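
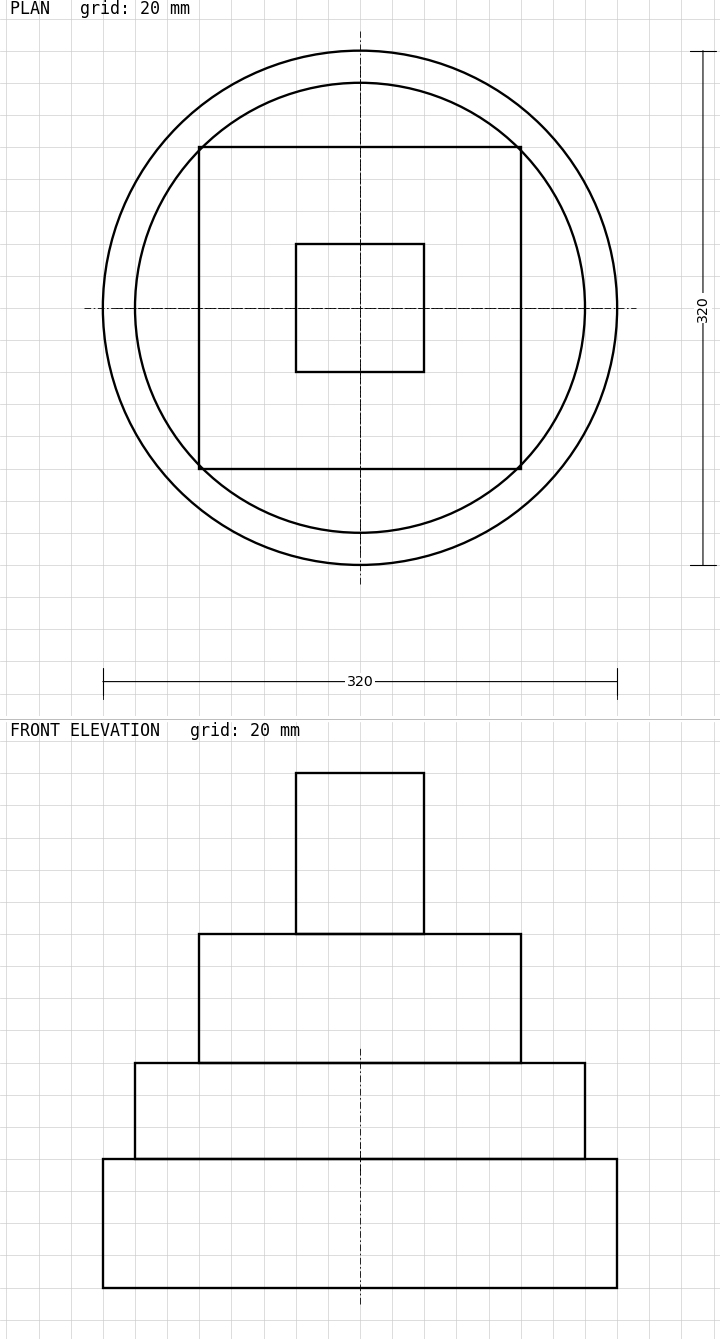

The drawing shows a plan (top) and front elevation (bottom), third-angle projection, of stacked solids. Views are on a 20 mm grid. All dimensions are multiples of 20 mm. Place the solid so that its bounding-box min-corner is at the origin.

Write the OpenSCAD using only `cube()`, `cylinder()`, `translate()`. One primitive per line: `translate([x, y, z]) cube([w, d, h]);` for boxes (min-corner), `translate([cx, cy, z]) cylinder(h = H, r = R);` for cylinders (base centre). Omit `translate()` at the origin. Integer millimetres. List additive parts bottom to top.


translate([160, 160, 0]) cylinder(h = 80, r = 160);
translate([160, 160, 80]) cylinder(h = 60, r = 140);
translate([60, 60, 140]) cube([200, 200, 80]);
translate([120, 120, 220]) cube([80, 80, 100]);


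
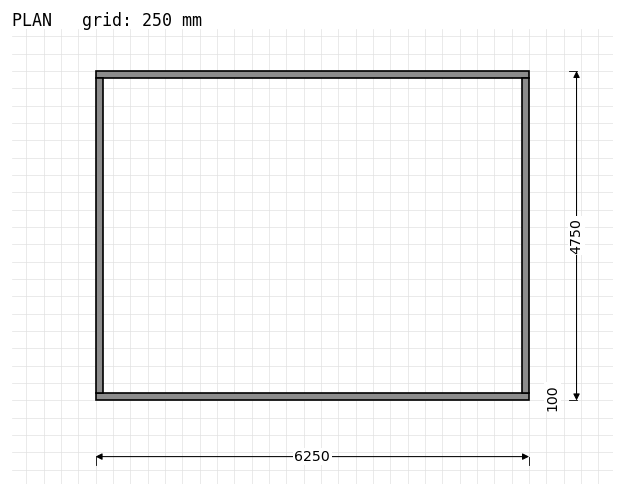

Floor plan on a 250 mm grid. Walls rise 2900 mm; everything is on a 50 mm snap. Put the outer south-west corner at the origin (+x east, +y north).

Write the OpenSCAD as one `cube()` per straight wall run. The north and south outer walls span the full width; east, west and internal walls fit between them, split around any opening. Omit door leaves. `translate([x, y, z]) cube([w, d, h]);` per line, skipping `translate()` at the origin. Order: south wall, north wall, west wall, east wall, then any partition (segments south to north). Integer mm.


cube([6250, 100, 2900]);
translate([0, 4650, 0]) cube([6250, 100, 2900]);
translate([0, 100, 0]) cube([100, 4550, 2900]);
translate([6150, 100, 0]) cube([100, 4550, 2900]);


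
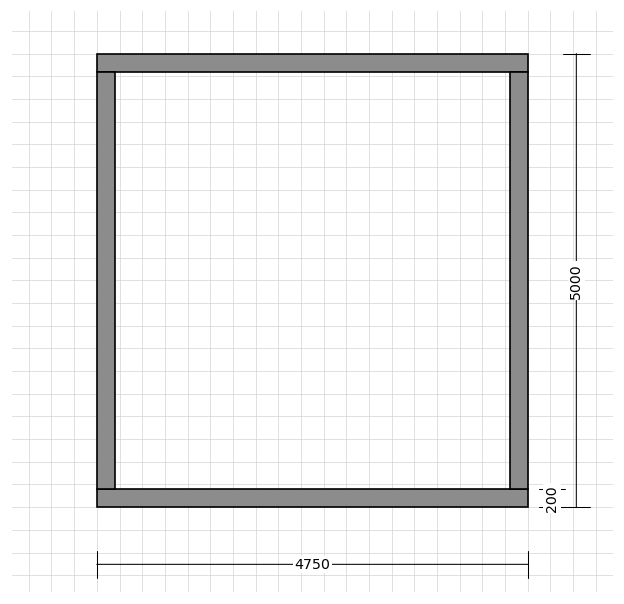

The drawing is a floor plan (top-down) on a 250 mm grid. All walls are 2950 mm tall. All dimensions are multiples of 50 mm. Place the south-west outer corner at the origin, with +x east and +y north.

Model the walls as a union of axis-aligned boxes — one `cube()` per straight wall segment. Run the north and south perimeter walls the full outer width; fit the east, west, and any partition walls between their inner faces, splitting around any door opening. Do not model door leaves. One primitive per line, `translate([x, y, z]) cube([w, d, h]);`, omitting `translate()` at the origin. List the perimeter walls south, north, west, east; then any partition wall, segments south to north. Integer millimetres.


cube([4750, 200, 2950]);
translate([0, 4800, 0]) cube([4750, 200, 2950]);
translate([0, 200, 0]) cube([200, 4600, 2950]);
translate([4550, 200, 0]) cube([200, 4600, 2950]);


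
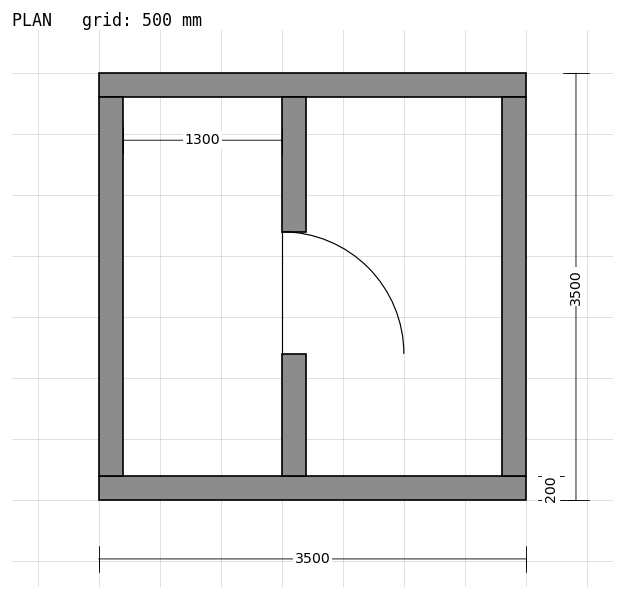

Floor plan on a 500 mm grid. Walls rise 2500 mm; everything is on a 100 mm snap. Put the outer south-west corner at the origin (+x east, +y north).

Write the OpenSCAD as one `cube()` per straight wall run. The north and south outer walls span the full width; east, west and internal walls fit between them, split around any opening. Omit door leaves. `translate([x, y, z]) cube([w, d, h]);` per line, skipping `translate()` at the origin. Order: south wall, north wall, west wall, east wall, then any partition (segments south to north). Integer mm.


cube([3500, 200, 2500]);
translate([0, 3300, 0]) cube([3500, 200, 2500]);
translate([0, 200, 0]) cube([200, 3100, 2500]);
translate([3300, 200, 0]) cube([200, 3100, 2500]);
translate([1500, 200, 0]) cube([200, 1000, 2500]);
translate([1500, 2200, 0]) cube([200, 1100, 2500]);


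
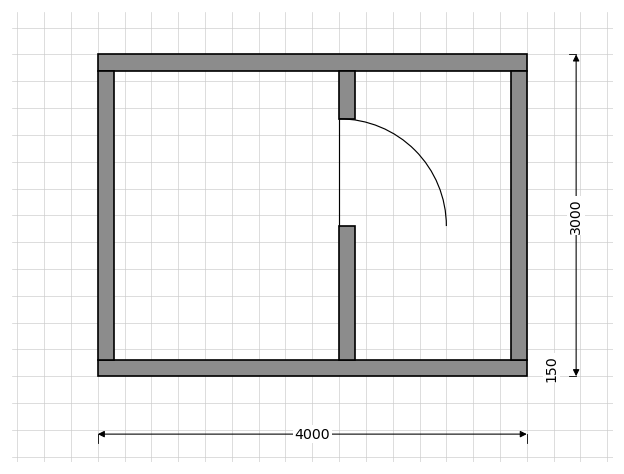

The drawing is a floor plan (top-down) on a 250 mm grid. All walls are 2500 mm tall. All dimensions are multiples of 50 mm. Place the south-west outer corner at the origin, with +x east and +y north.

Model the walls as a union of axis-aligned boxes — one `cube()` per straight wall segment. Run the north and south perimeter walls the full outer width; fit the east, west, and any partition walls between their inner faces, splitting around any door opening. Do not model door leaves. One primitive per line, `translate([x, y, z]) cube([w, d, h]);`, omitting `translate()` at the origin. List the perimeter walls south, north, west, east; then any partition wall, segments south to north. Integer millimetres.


cube([4000, 150, 2500]);
translate([0, 2850, 0]) cube([4000, 150, 2500]);
translate([0, 150, 0]) cube([150, 2700, 2500]);
translate([3850, 150, 0]) cube([150, 2700, 2500]);
translate([2250, 150, 0]) cube([150, 1250, 2500]);
translate([2250, 2400, 0]) cube([150, 450, 2500]);


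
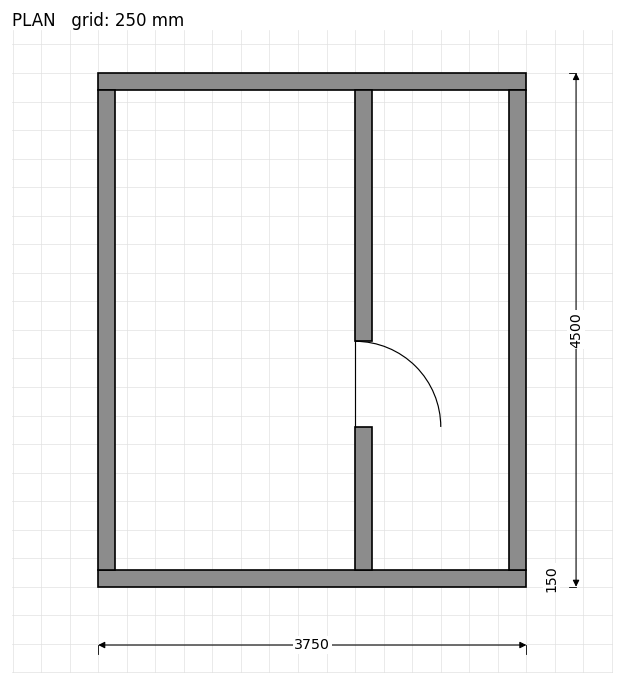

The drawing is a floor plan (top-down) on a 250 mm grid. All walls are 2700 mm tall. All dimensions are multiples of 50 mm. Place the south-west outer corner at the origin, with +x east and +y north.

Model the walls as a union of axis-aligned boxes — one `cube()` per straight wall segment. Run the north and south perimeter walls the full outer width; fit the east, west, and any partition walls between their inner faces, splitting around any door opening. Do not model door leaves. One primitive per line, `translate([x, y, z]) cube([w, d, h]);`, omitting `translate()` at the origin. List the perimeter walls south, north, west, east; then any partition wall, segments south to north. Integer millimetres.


cube([3750, 150, 2700]);
translate([0, 4350, 0]) cube([3750, 150, 2700]);
translate([0, 150, 0]) cube([150, 4200, 2700]);
translate([3600, 150, 0]) cube([150, 4200, 2700]);
translate([2250, 150, 0]) cube([150, 1250, 2700]);
translate([2250, 2150, 0]) cube([150, 2200, 2700]);


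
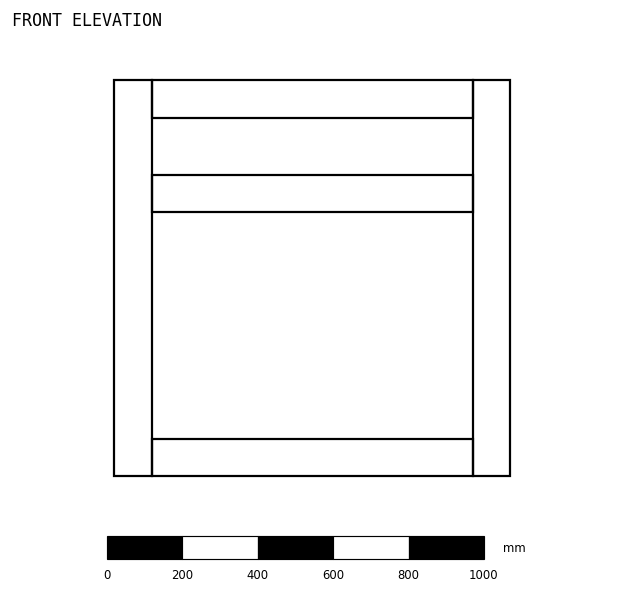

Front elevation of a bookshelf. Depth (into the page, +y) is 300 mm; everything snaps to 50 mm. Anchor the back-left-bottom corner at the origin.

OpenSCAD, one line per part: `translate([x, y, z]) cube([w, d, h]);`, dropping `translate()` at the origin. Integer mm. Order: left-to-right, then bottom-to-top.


cube([100, 300, 1050]);
translate([100, 0, 0]) cube([850, 300, 100]);
translate([100, 0, 700]) cube([850, 300, 100]);
translate([100, 0, 950]) cube([850, 300, 100]);
translate([950, 0, 0]) cube([100, 300, 1050]);


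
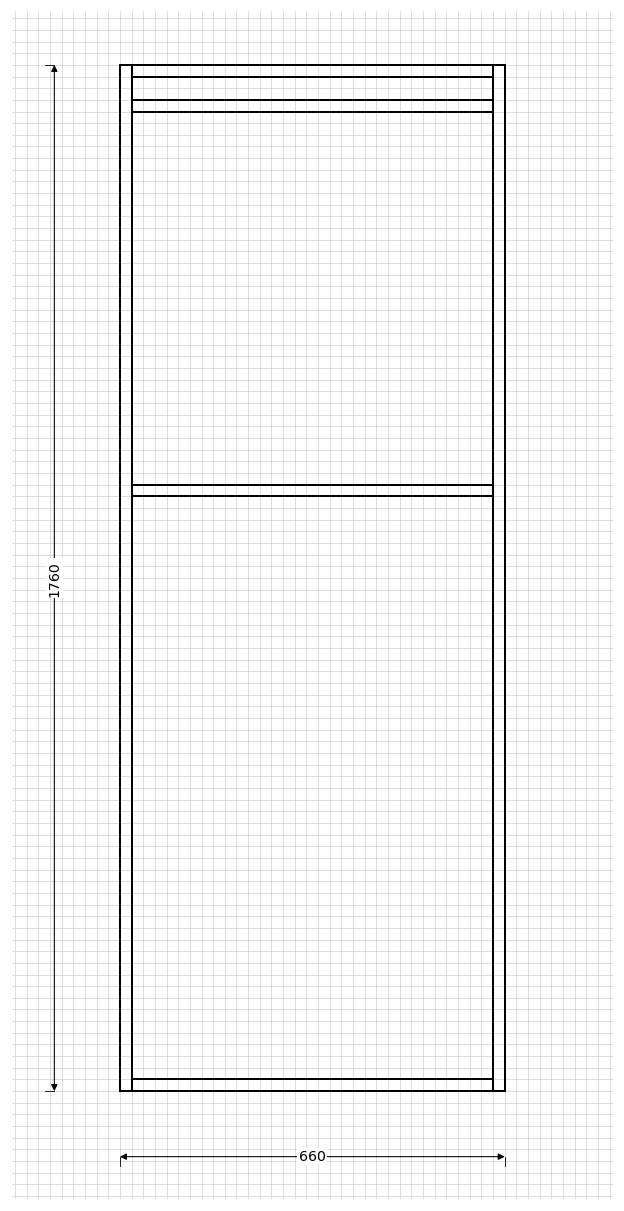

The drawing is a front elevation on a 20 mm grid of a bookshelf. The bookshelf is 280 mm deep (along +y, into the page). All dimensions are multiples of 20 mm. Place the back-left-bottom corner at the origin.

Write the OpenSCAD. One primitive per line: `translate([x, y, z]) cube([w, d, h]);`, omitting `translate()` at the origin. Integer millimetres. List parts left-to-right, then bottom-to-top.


cube([20, 280, 1760]);
translate([20, 0, 0]) cube([620, 280, 20]);
translate([20, 0, 1020]) cube([620, 280, 20]);
translate([20, 0, 1680]) cube([620, 280, 20]);
translate([20, 0, 1740]) cube([620, 280, 20]);
translate([640, 0, 0]) cube([20, 280, 1760]);


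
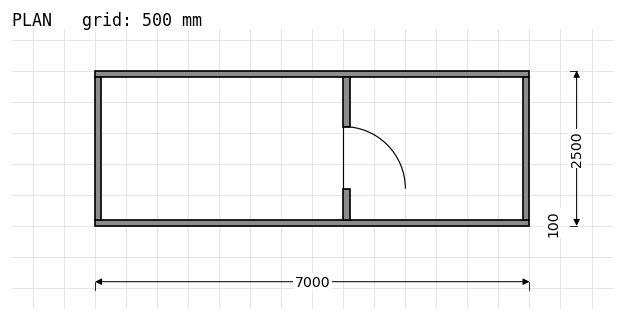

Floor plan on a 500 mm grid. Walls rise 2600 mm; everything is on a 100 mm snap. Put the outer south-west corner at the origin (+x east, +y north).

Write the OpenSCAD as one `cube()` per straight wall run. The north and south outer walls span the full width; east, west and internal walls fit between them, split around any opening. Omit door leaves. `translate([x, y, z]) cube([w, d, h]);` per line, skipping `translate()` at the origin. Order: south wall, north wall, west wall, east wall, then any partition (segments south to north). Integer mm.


cube([7000, 100, 2600]);
translate([0, 2400, 0]) cube([7000, 100, 2600]);
translate([0, 100, 0]) cube([100, 2300, 2600]);
translate([6900, 100, 0]) cube([100, 2300, 2600]);
translate([4000, 100, 0]) cube([100, 500, 2600]);
translate([4000, 1600, 0]) cube([100, 800, 2600]);


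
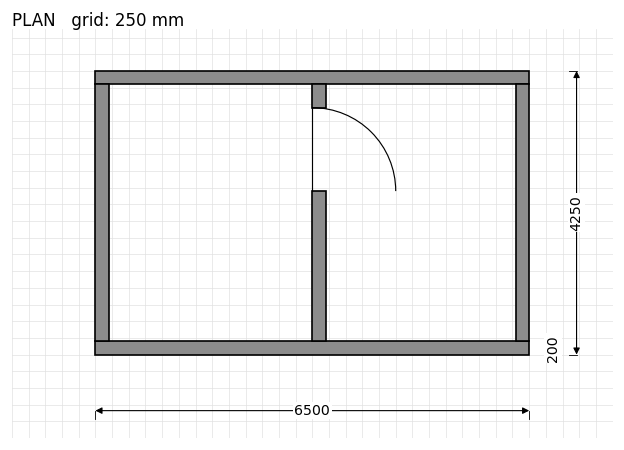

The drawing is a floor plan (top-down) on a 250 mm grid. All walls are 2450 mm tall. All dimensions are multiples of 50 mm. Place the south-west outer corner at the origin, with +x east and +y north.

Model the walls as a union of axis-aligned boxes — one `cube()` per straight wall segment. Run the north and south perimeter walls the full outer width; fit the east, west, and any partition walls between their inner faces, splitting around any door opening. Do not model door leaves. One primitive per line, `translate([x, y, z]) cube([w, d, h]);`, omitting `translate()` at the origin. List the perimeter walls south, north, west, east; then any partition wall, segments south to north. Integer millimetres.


cube([6500, 200, 2450]);
translate([0, 4050, 0]) cube([6500, 200, 2450]);
translate([0, 200, 0]) cube([200, 3850, 2450]);
translate([6300, 200, 0]) cube([200, 3850, 2450]);
translate([3250, 200, 0]) cube([200, 2250, 2450]);
translate([3250, 3700, 0]) cube([200, 350, 2450]);


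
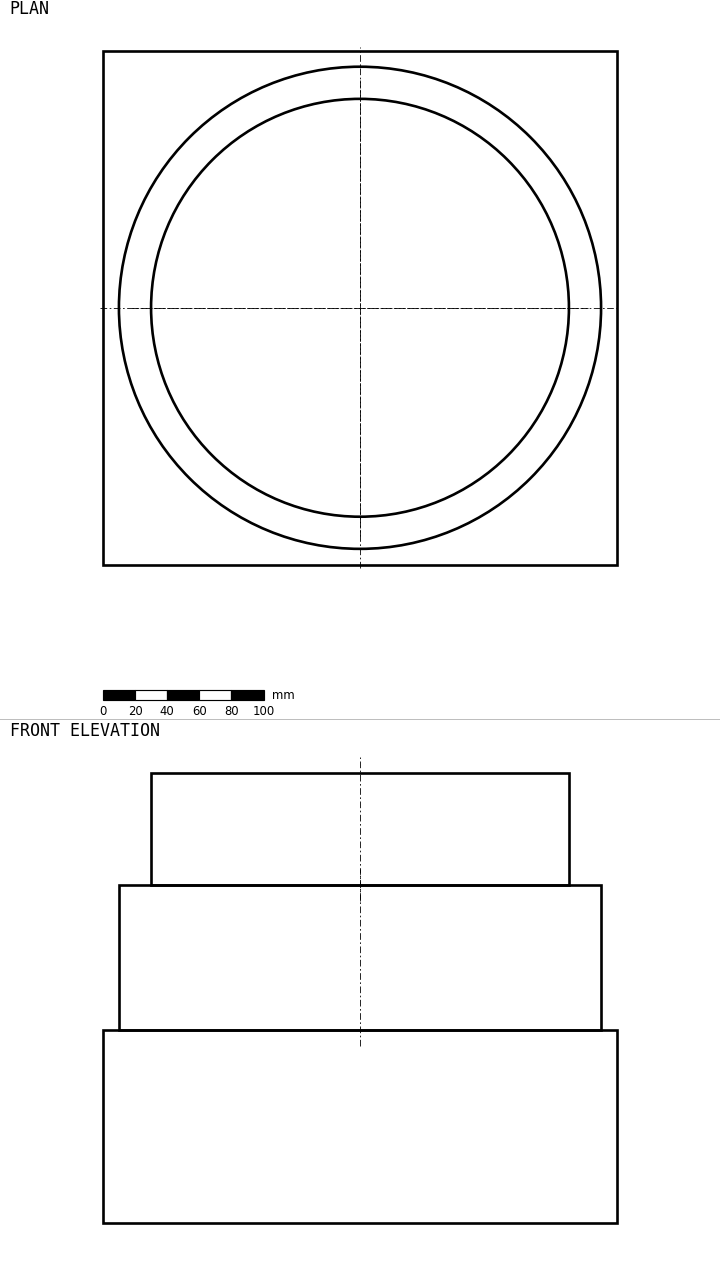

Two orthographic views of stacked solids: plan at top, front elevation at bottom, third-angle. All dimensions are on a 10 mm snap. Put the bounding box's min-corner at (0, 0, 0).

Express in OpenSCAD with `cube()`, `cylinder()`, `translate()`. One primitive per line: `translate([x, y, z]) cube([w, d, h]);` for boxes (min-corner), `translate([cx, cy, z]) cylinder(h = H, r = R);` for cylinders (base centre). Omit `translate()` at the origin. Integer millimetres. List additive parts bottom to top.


cube([320, 320, 120]);
translate([160, 160, 120]) cylinder(h = 90, r = 150);
translate([160, 160, 210]) cylinder(h = 70, r = 130);


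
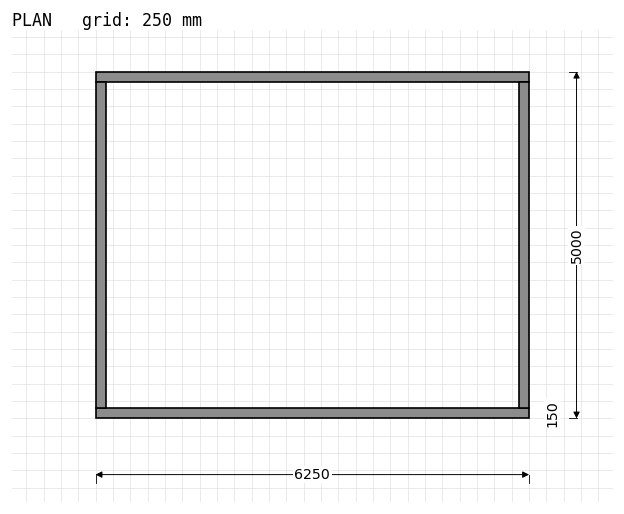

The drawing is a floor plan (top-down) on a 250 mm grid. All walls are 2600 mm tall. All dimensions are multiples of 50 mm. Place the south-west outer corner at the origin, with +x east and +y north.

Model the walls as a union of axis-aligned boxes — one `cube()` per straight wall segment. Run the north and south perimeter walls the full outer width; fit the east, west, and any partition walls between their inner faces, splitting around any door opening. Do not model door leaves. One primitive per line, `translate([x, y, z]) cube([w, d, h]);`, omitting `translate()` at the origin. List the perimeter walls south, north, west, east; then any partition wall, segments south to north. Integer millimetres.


cube([6250, 150, 2600]);
translate([0, 4850, 0]) cube([6250, 150, 2600]);
translate([0, 150, 0]) cube([150, 4700, 2600]);
translate([6100, 150, 0]) cube([150, 4700, 2600]);


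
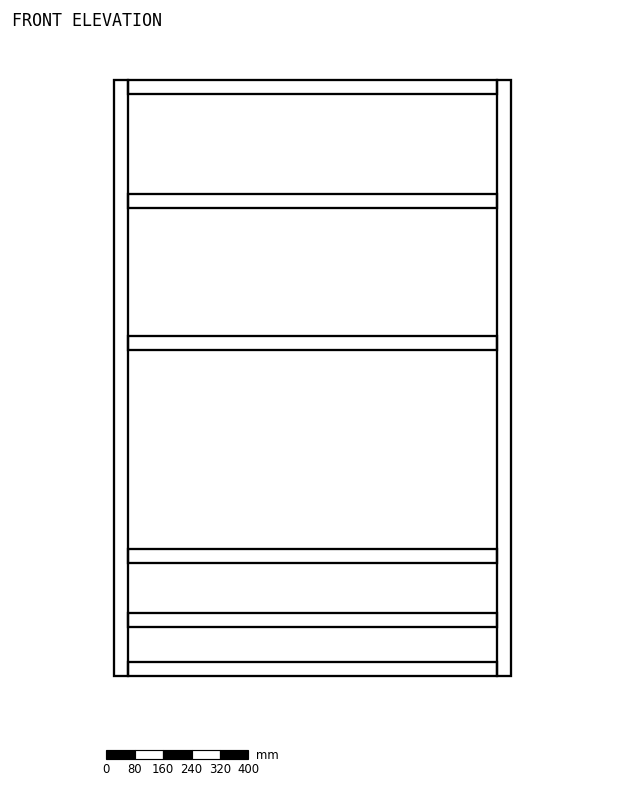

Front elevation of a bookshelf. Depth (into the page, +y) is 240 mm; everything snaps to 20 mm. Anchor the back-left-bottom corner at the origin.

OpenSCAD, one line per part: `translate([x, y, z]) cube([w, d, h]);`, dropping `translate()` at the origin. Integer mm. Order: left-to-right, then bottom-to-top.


cube([40, 240, 1680]);
translate([40, 0, 0]) cube([1040, 240, 40]);
translate([40, 0, 140]) cube([1040, 240, 40]);
translate([40, 0, 320]) cube([1040, 240, 40]);
translate([40, 0, 920]) cube([1040, 240, 40]);
translate([40, 0, 1320]) cube([1040, 240, 40]);
translate([40, 0, 1640]) cube([1040, 240, 40]);
translate([1080, 0, 0]) cube([40, 240, 1680]);


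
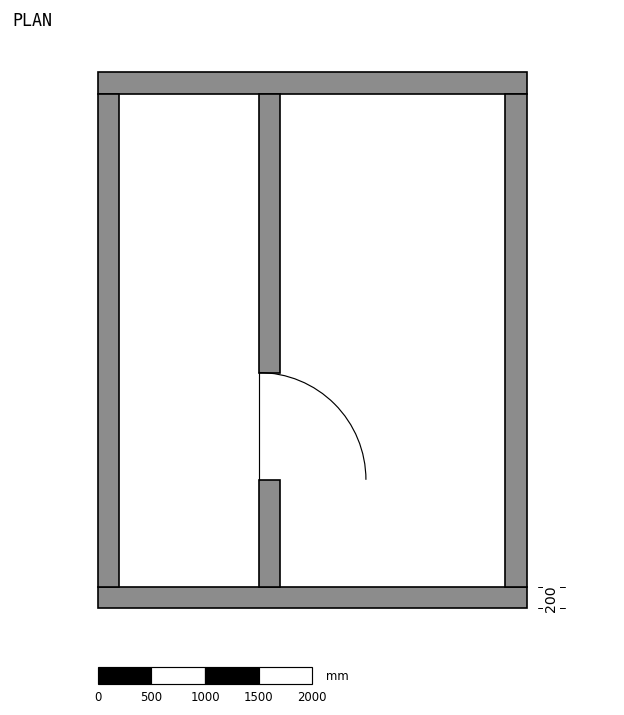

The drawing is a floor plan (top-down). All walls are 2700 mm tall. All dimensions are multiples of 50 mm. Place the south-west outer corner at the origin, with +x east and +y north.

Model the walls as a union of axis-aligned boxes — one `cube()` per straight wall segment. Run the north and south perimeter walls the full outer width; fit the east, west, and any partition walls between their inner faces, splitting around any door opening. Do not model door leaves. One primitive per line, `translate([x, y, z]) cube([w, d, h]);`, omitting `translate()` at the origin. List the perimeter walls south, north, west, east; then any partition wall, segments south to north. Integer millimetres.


cube([4000, 200, 2700]);
translate([0, 4800, 0]) cube([4000, 200, 2700]);
translate([0, 200, 0]) cube([200, 4600, 2700]);
translate([3800, 200, 0]) cube([200, 4600, 2700]);
translate([1500, 200, 0]) cube([200, 1000, 2700]);
translate([1500, 2200, 0]) cube([200, 2600, 2700]);


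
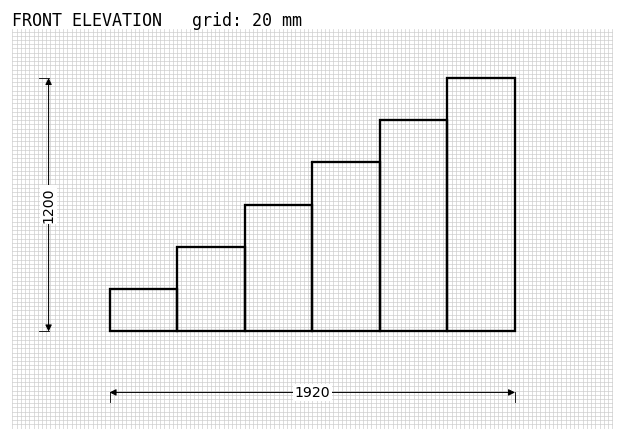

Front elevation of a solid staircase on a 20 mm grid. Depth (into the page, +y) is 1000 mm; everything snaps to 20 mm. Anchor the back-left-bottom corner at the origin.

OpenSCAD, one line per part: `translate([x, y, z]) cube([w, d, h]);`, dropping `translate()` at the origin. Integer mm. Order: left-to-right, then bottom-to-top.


cube([320, 1000, 200]);
translate([320, 0, 0]) cube([320, 1000, 400]);
translate([640, 0, 0]) cube([320, 1000, 600]);
translate([960, 0, 0]) cube([320, 1000, 800]);
translate([1280, 0, 0]) cube([320, 1000, 1000]);
translate([1600, 0, 0]) cube([320, 1000, 1200]);


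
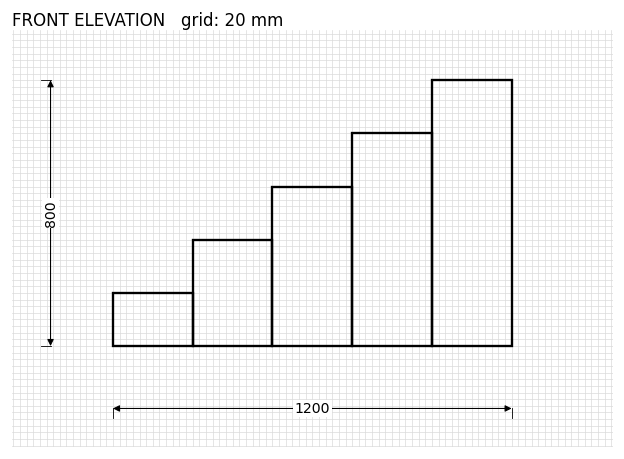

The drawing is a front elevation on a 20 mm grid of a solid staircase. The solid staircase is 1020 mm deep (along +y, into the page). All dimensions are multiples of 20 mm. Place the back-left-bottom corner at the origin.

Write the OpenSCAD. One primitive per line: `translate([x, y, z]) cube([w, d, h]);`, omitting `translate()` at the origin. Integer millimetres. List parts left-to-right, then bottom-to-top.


cube([240, 1020, 160]);
translate([240, 0, 0]) cube([240, 1020, 320]);
translate([480, 0, 0]) cube([240, 1020, 480]);
translate([720, 0, 0]) cube([240, 1020, 640]);
translate([960, 0, 0]) cube([240, 1020, 800]);


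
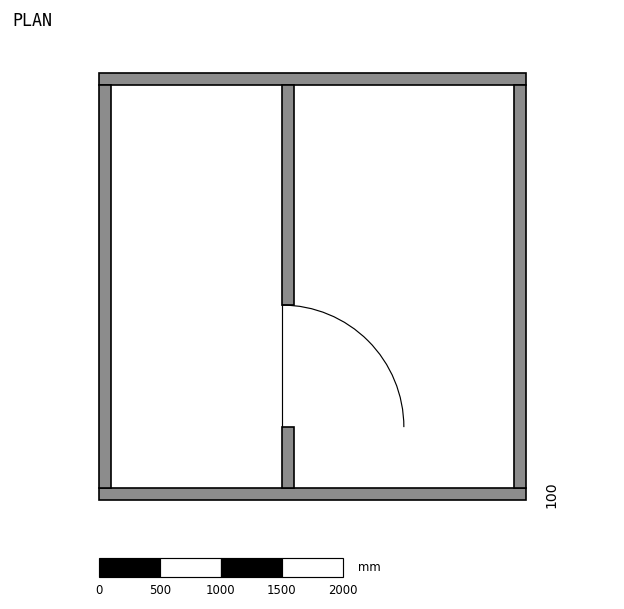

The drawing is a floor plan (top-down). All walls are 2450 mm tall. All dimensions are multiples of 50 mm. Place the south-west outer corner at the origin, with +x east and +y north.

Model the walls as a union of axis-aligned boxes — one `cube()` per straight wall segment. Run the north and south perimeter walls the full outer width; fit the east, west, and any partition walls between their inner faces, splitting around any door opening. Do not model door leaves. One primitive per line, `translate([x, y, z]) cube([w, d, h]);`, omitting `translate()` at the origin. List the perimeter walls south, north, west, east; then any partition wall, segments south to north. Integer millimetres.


cube([3500, 100, 2450]);
translate([0, 3400, 0]) cube([3500, 100, 2450]);
translate([0, 100, 0]) cube([100, 3300, 2450]);
translate([3400, 100, 0]) cube([100, 3300, 2450]);
translate([1500, 100, 0]) cube([100, 500, 2450]);
translate([1500, 1600, 0]) cube([100, 1800, 2450]);


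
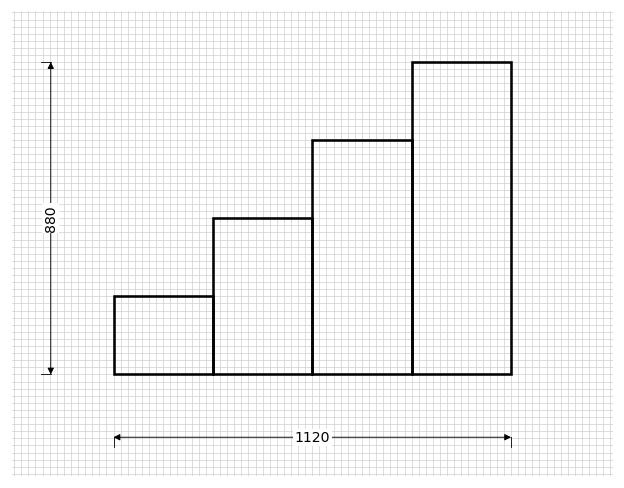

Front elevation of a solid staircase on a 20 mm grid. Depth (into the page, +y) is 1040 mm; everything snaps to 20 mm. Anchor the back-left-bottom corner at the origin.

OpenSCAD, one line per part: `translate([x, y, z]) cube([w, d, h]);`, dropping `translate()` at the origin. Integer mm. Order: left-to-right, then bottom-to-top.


cube([280, 1040, 220]);
translate([280, 0, 0]) cube([280, 1040, 440]);
translate([560, 0, 0]) cube([280, 1040, 660]);
translate([840, 0, 0]) cube([280, 1040, 880]);


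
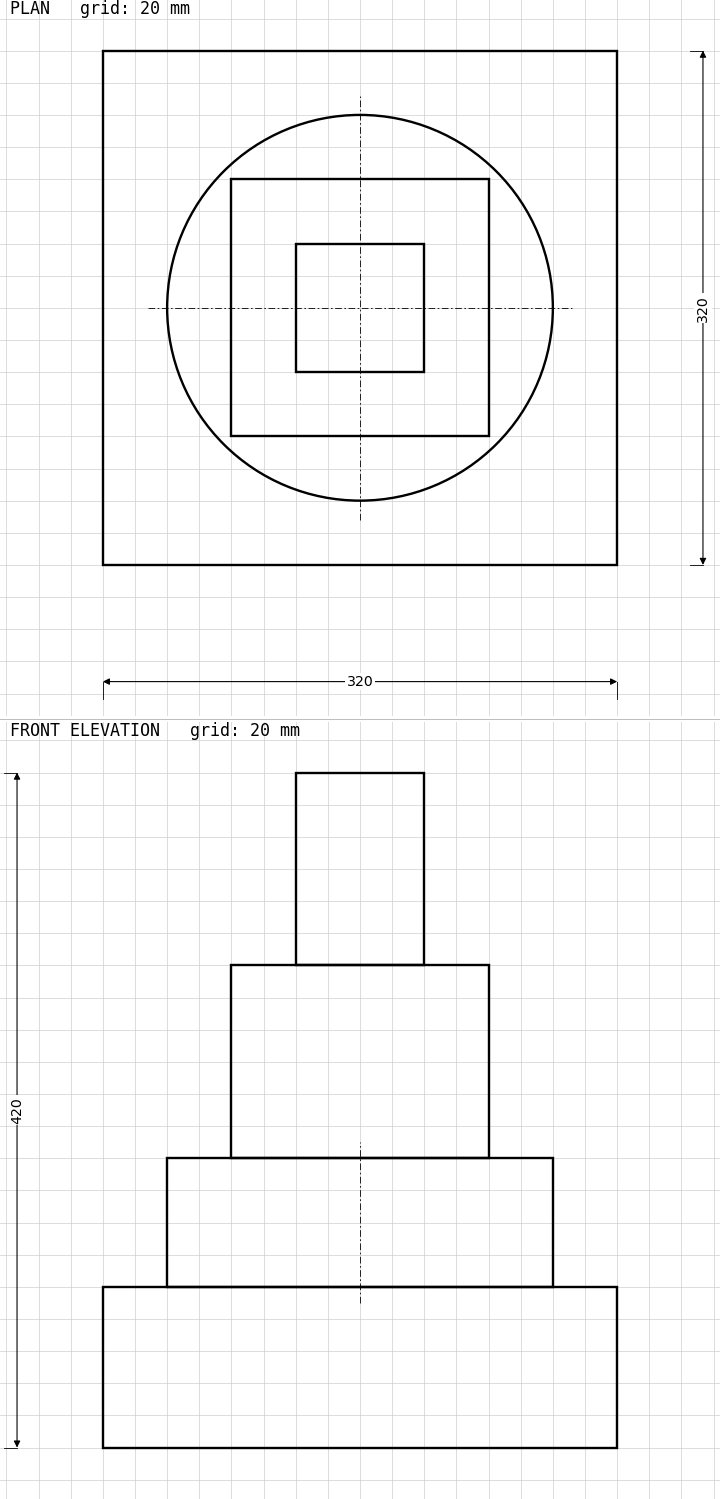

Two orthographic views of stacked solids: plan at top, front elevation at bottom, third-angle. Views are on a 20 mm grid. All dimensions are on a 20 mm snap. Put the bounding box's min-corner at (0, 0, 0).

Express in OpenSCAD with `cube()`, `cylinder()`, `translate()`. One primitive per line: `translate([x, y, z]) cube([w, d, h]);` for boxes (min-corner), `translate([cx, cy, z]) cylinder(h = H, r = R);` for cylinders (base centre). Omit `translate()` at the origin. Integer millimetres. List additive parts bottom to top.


cube([320, 320, 100]);
translate([160, 160, 100]) cylinder(h = 80, r = 120);
translate([80, 80, 180]) cube([160, 160, 120]);
translate([120, 120, 300]) cube([80, 80, 120]);


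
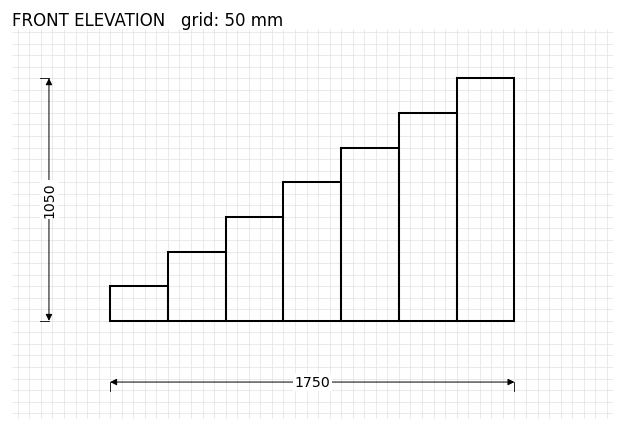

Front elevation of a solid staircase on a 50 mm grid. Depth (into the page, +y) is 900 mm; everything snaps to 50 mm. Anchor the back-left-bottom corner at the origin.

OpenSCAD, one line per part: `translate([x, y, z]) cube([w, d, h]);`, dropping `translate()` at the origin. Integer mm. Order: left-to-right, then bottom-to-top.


cube([250, 900, 150]);
translate([250, 0, 0]) cube([250, 900, 300]);
translate([500, 0, 0]) cube([250, 900, 450]);
translate([750, 0, 0]) cube([250, 900, 600]);
translate([1000, 0, 0]) cube([250, 900, 750]);
translate([1250, 0, 0]) cube([250, 900, 900]);
translate([1500, 0, 0]) cube([250, 900, 1050]);


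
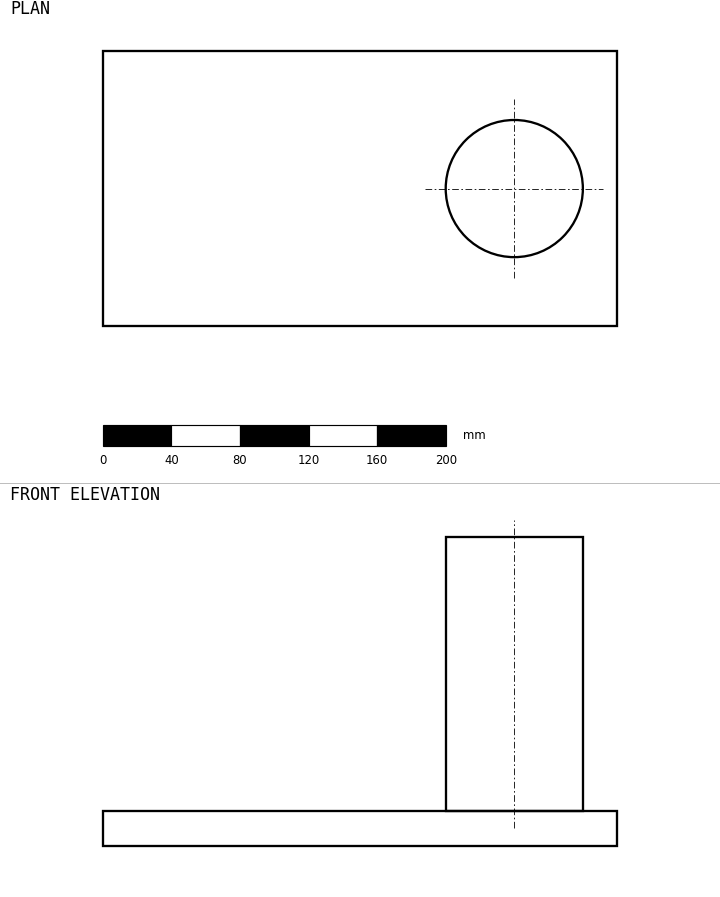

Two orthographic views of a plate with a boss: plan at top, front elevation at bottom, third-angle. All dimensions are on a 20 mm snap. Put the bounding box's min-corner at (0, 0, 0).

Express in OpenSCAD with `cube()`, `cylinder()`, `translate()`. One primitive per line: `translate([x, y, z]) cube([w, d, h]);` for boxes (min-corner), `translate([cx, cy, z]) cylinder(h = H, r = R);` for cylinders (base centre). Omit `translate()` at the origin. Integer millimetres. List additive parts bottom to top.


cube([300, 160, 20]);
translate([240, 80, 20]) cylinder(h = 160, r = 40);


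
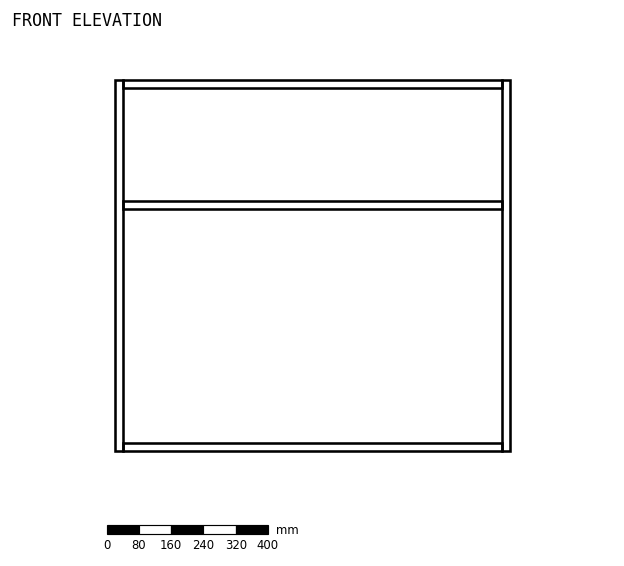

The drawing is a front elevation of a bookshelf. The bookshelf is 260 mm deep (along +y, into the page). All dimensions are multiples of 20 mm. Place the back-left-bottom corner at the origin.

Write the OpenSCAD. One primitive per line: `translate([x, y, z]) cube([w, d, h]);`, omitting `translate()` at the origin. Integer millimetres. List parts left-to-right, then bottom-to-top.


cube([20, 260, 920]);
translate([20, 0, 0]) cube([940, 260, 20]);
translate([20, 0, 600]) cube([940, 260, 20]);
translate([20, 0, 900]) cube([940, 260, 20]);
translate([960, 0, 0]) cube([20, 260, 920]);


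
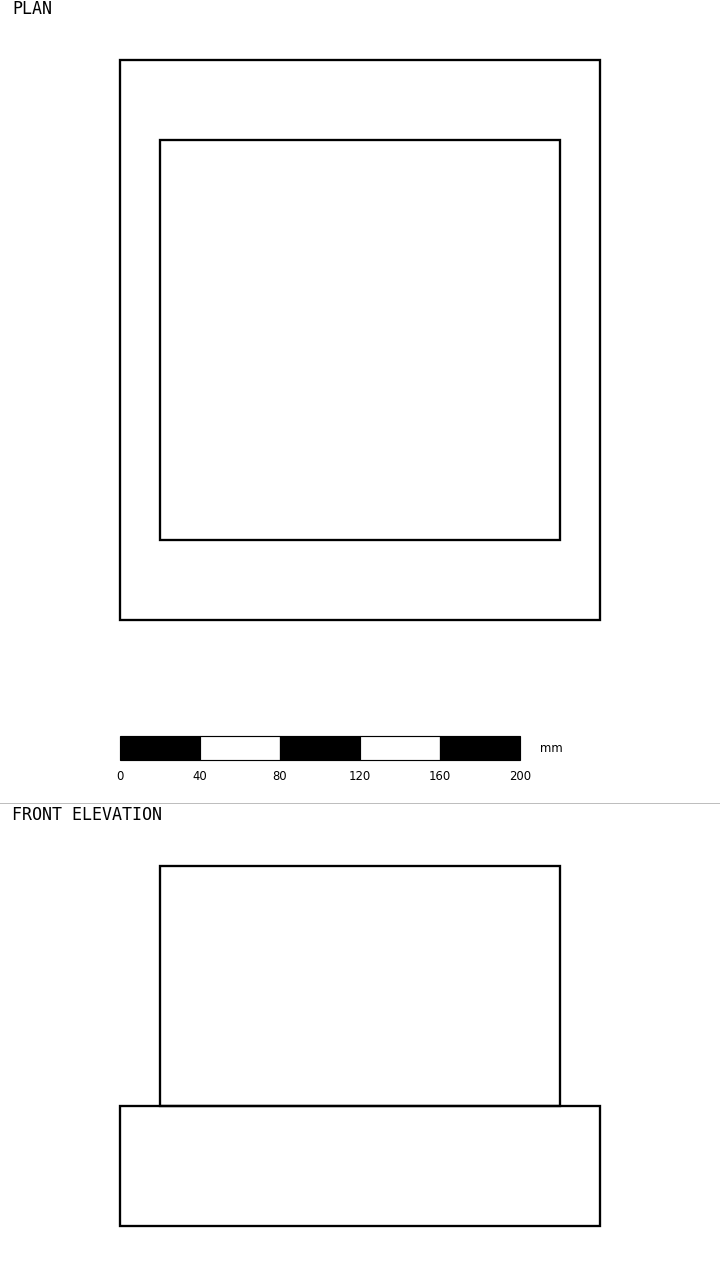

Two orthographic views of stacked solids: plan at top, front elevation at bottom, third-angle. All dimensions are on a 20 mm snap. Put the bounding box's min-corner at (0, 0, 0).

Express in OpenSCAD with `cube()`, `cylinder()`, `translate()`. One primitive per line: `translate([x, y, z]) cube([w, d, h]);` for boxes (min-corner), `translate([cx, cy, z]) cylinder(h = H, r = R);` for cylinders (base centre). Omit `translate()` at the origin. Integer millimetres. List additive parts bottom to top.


cube([240, 280, 60]);
translate([20, 40, 60]) cube([200, 200, 120]);


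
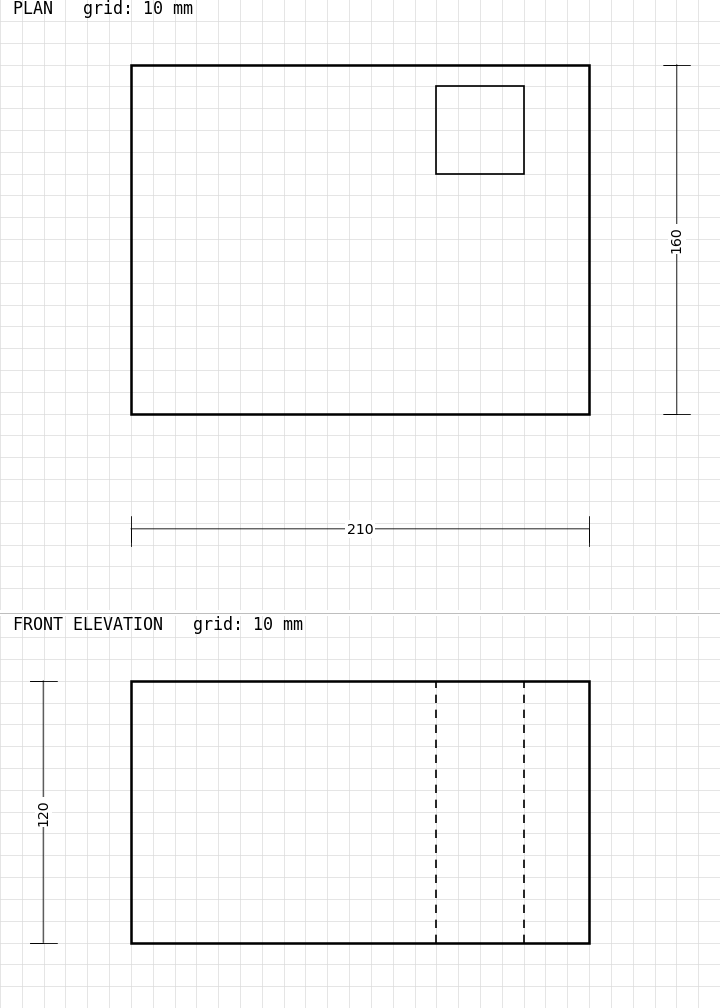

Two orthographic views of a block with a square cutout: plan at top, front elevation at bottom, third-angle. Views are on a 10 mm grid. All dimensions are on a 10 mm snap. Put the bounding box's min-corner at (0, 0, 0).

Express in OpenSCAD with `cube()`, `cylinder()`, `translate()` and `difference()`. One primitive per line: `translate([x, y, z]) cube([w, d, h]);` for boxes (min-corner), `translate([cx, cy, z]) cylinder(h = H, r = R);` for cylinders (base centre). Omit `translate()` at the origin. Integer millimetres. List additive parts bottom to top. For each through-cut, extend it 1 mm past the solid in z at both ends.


difference() {
  cube([210, 160, 120]);
  translate([140, 110, -1]) cube([40, 40, 122]);
}


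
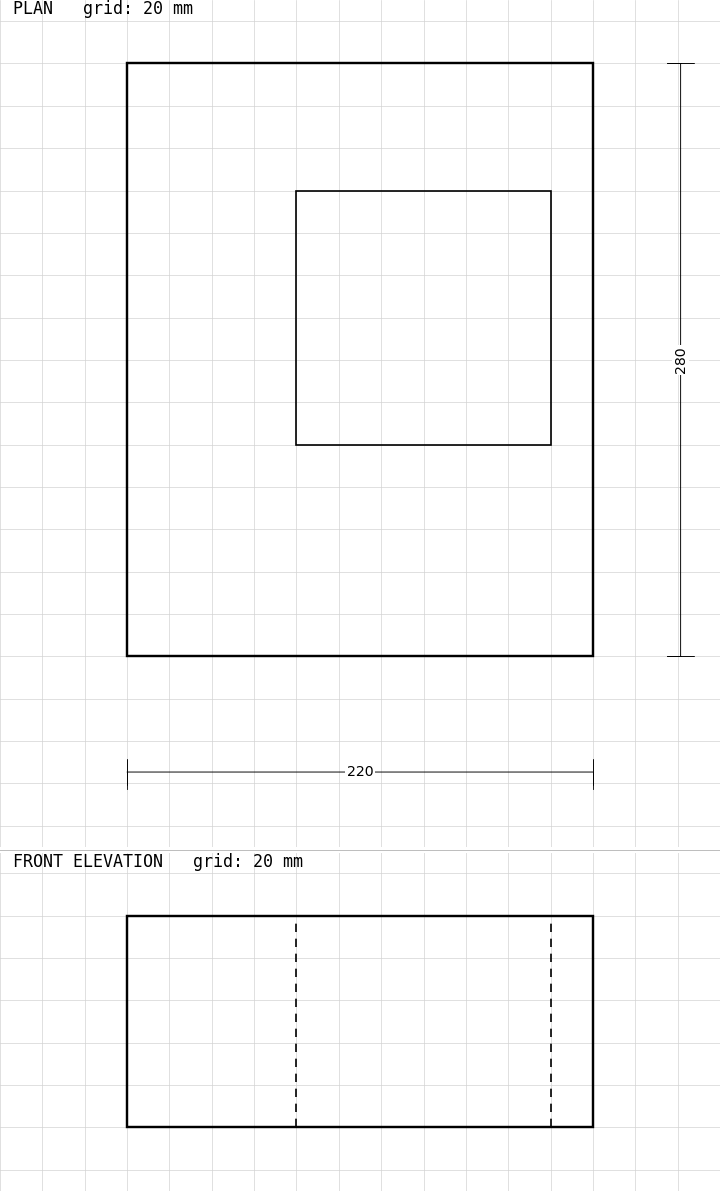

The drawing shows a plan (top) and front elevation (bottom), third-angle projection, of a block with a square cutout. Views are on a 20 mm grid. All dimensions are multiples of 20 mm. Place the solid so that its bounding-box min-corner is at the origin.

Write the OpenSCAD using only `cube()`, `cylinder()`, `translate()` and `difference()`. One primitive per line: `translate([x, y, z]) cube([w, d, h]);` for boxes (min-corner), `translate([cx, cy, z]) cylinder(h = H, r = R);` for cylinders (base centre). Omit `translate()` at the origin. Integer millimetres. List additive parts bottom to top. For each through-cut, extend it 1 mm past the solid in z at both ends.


difference() {
  cube([220, 280, 100]);
  translate([80, 100, -1]) cube([120, 120, 102]);
}


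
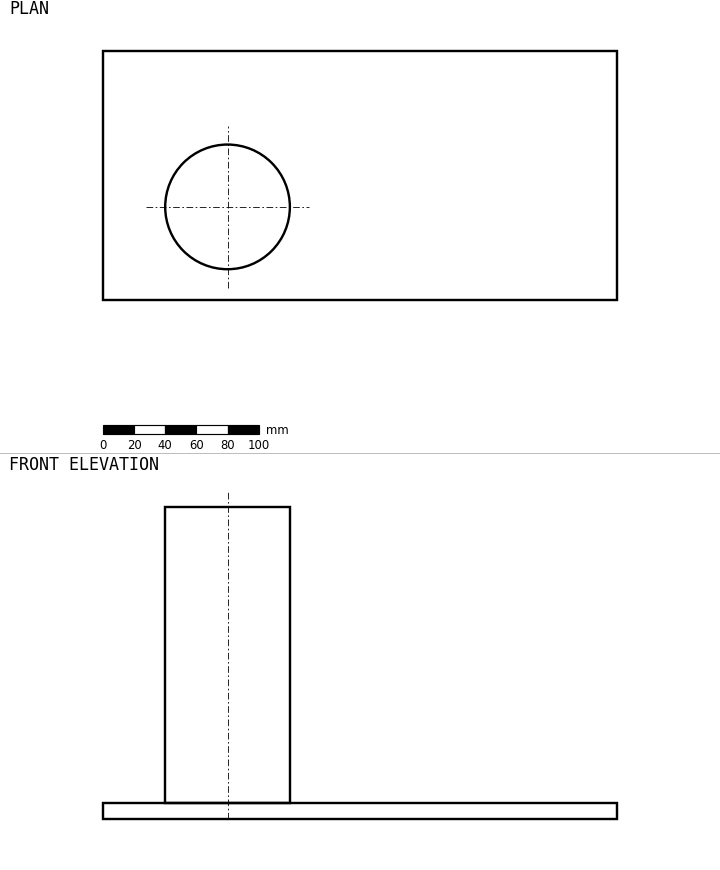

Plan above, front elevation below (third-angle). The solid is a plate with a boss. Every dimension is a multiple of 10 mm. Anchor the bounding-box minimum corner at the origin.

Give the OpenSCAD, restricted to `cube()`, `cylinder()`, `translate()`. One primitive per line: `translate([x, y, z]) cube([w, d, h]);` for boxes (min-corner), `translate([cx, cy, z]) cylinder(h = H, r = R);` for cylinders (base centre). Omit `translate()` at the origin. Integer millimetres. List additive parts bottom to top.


cube([330, 160, 10]);
translate([80, 60, 10]) cylinder(h = 190, r = 40);


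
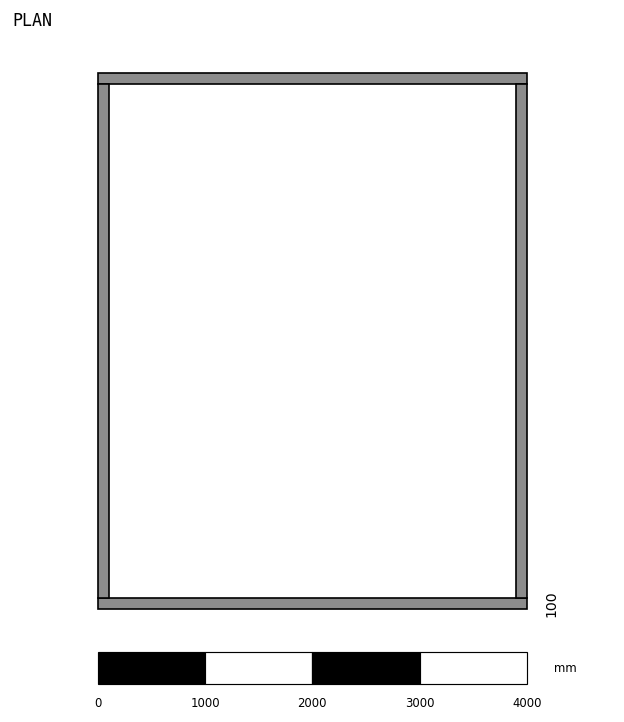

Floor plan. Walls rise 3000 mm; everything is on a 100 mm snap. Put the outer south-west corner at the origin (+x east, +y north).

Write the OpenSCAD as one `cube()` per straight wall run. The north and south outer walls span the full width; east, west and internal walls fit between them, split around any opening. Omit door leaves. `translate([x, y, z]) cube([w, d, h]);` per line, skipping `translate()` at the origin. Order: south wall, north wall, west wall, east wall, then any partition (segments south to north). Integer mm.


cube([4000, 100, 3000]);
translate([0, 4900, 0]) cube([4000, 100, 3000]);
translate([0, 100, 0]) cube([100, 4800, 3000]);
translate([3900, 100, 0]) cube([100, 4800, 3000]);


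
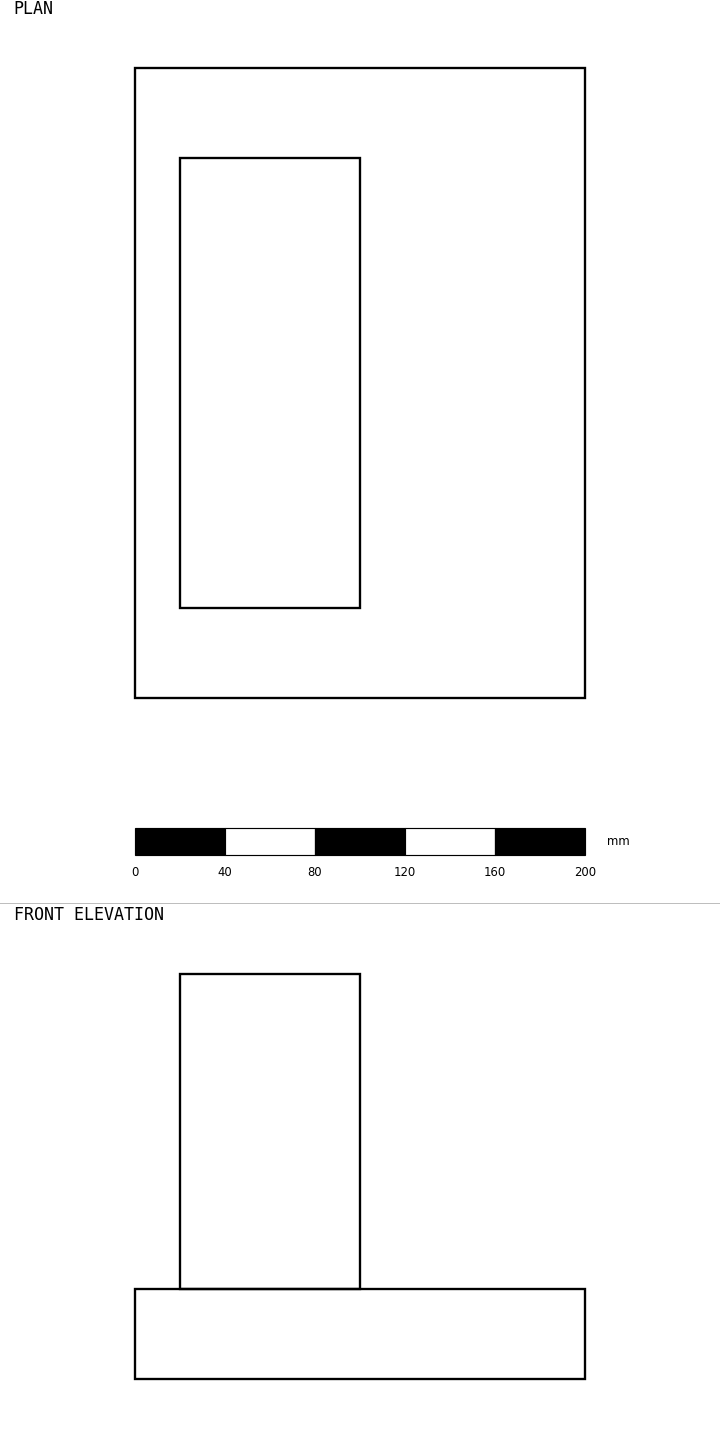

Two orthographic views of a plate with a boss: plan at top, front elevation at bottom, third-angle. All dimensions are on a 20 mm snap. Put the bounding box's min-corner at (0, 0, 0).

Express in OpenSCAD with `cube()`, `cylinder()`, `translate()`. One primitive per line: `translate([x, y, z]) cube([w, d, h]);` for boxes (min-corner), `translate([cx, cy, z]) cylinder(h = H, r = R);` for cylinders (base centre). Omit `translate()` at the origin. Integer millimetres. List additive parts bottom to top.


cube([200, 280, 40]);
translate([20, 40, 40]) cube([80, 200, 140]);


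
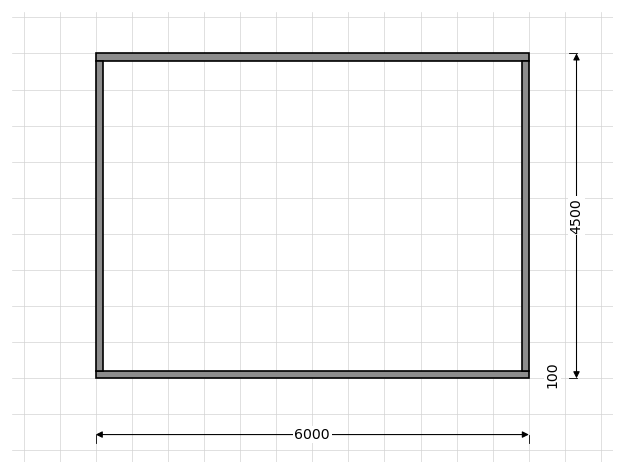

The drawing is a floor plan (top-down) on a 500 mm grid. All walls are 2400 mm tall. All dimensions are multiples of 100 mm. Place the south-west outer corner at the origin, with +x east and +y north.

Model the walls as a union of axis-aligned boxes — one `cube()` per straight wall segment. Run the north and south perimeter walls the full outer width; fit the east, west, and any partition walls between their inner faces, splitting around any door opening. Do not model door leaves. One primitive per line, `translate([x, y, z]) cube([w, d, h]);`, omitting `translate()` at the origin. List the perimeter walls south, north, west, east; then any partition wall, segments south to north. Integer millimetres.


cube([6000, 100, 2400]);
translate([0, 4400, 0]) cube([6000, 100, 2400]);
translate([0, 100, 0]) cube([100, 4300, 2400]);
translate([5900, 100, 0]) cube([100, 4300, 2400]);


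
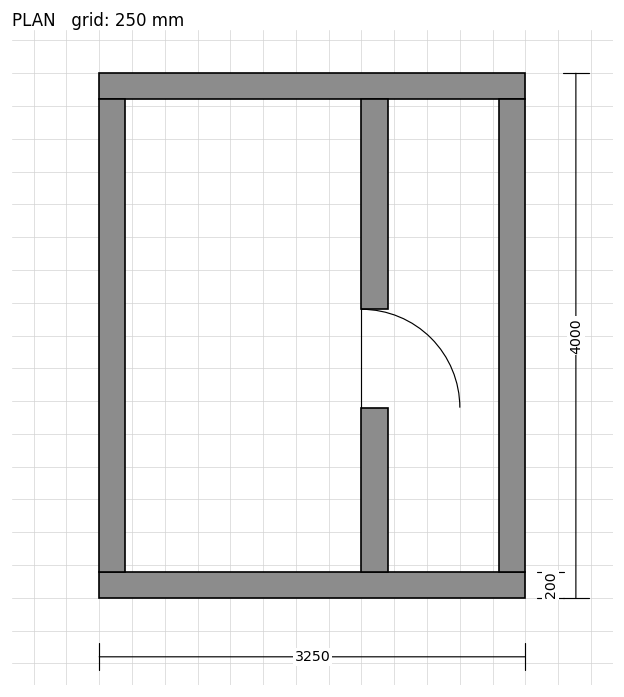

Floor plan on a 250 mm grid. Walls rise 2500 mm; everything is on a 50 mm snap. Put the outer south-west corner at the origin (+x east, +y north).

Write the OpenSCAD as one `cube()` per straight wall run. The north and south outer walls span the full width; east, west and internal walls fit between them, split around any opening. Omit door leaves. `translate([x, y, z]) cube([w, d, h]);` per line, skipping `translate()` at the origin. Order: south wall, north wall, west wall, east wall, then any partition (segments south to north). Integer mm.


cube([3250, 200, 2500]);
translate([0, 3800, 0]) cube([3250, 200, 2500]);
translate([0, 200, 0]) cube([200, 3600, 2500]);
translate([3050, 200, 0]) cube([200, 3600, 2500]);
translate([2000, 200, 0]) cube([200, 1250, 2500]);
translate([2000, 2200, 0]) cube([200, 1600, 2500]);


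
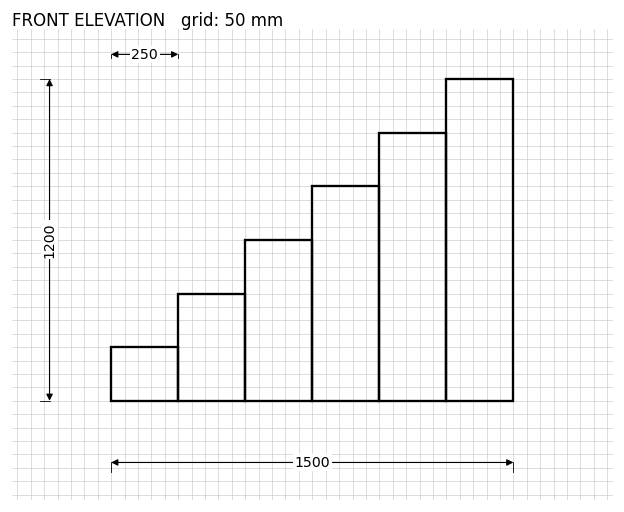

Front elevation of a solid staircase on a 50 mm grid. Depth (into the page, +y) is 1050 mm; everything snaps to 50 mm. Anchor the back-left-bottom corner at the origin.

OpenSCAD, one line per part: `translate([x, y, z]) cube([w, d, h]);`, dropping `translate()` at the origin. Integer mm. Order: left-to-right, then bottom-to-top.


cube([250, 1050, 200]);
translate([250, 0, 0]) cube([250, 1050, 400]);
translate([500, 0, 0]) cube([250, 1050, 600]);
translate([750, 0, 0]) cube([250, 1050, 800]);
translate([1000, 0, 0]) cube([250, 1050, 1000]);
translate([1250, 0, 0]) cube([250, 1050, 1200]);


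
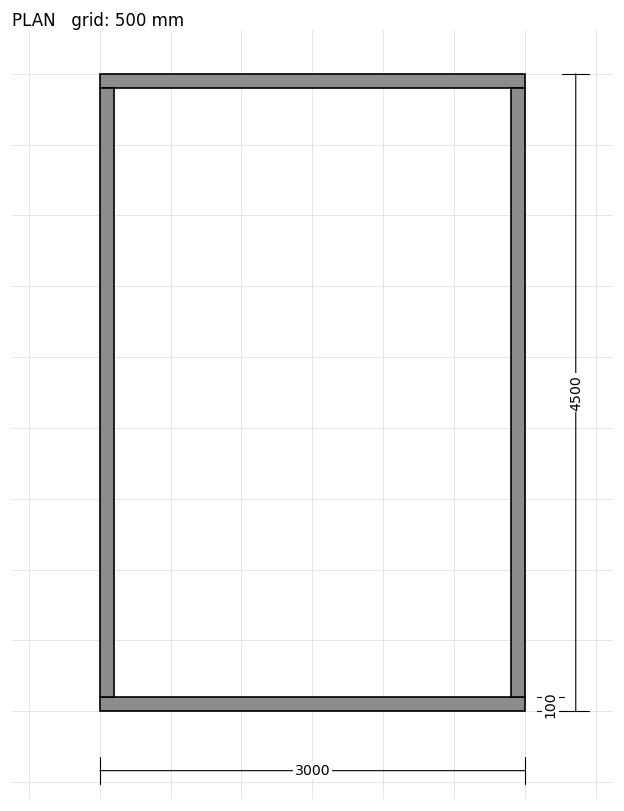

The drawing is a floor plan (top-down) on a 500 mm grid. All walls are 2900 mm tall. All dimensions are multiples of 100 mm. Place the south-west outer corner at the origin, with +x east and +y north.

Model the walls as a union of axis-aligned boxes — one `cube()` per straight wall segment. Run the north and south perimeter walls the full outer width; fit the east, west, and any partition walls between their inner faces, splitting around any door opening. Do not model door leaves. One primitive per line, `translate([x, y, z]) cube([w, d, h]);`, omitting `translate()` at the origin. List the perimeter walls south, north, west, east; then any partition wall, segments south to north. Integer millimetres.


cube([3000, 100, 2900]);
translate([0, 4400, 0]) cube([3000, 100, 2900]);
translate([0, 100, 0]) cube([100, 4300, 2900]);
translate([2900, 100, 0]) cube([100, 4300, 2900]);


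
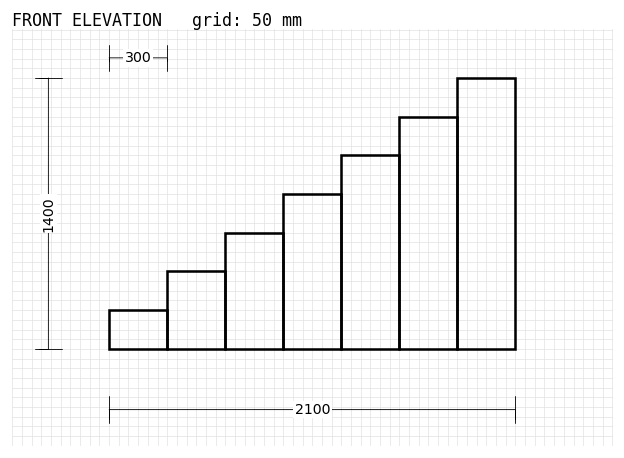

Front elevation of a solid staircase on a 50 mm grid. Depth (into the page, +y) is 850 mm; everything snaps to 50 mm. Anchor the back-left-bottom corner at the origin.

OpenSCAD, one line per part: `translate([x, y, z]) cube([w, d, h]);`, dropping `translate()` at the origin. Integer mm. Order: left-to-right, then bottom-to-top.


cube([300, 850, 200]);
translate([300, 0, 0]) cube([300, 850, 400]);
translate([600, 0, 0]) cube([300, 850, 600]);
translate([900, 0, 0]) cube([300, 850, 800]);
translate([1200, 0, 0]) cube([300, 850, 1000]);
translate([1500, 0, 0]) cube([300, 850, 1200]);
translate([1800, 0, 0]) cube([300, 850, 1400]);


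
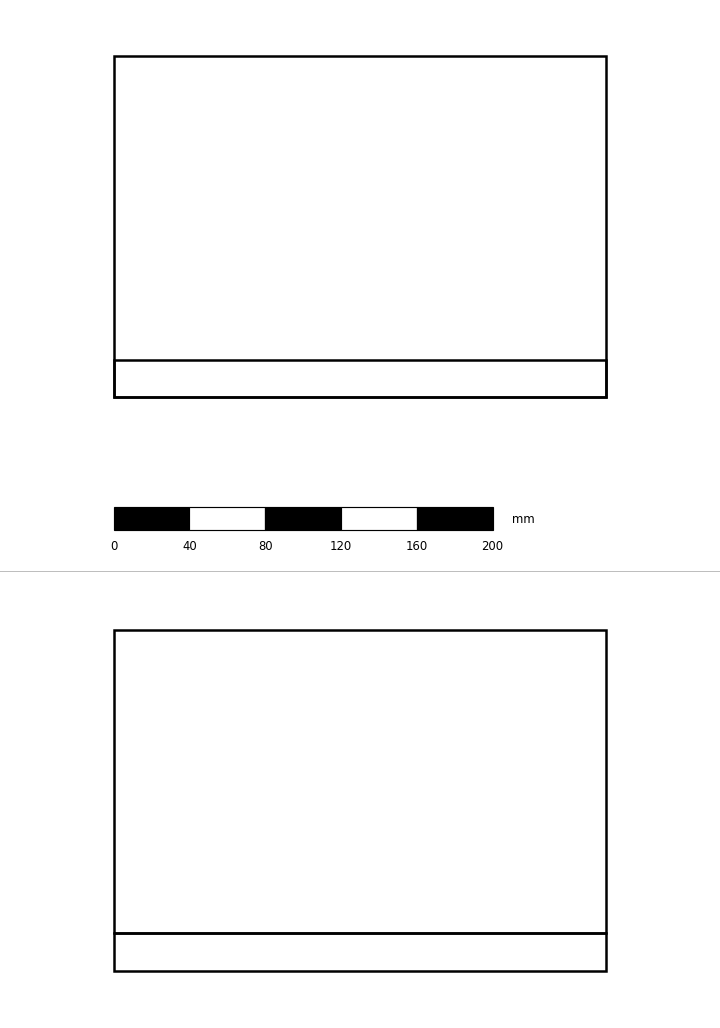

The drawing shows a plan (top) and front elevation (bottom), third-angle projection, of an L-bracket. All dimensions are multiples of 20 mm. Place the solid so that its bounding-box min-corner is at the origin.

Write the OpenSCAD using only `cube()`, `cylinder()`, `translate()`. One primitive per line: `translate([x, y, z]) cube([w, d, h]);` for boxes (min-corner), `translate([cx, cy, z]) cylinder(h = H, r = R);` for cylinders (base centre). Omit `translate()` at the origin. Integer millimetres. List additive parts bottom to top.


cube([260, 180, 20]);
translate([0, 0, 20]) cube([260, 20, 160]);


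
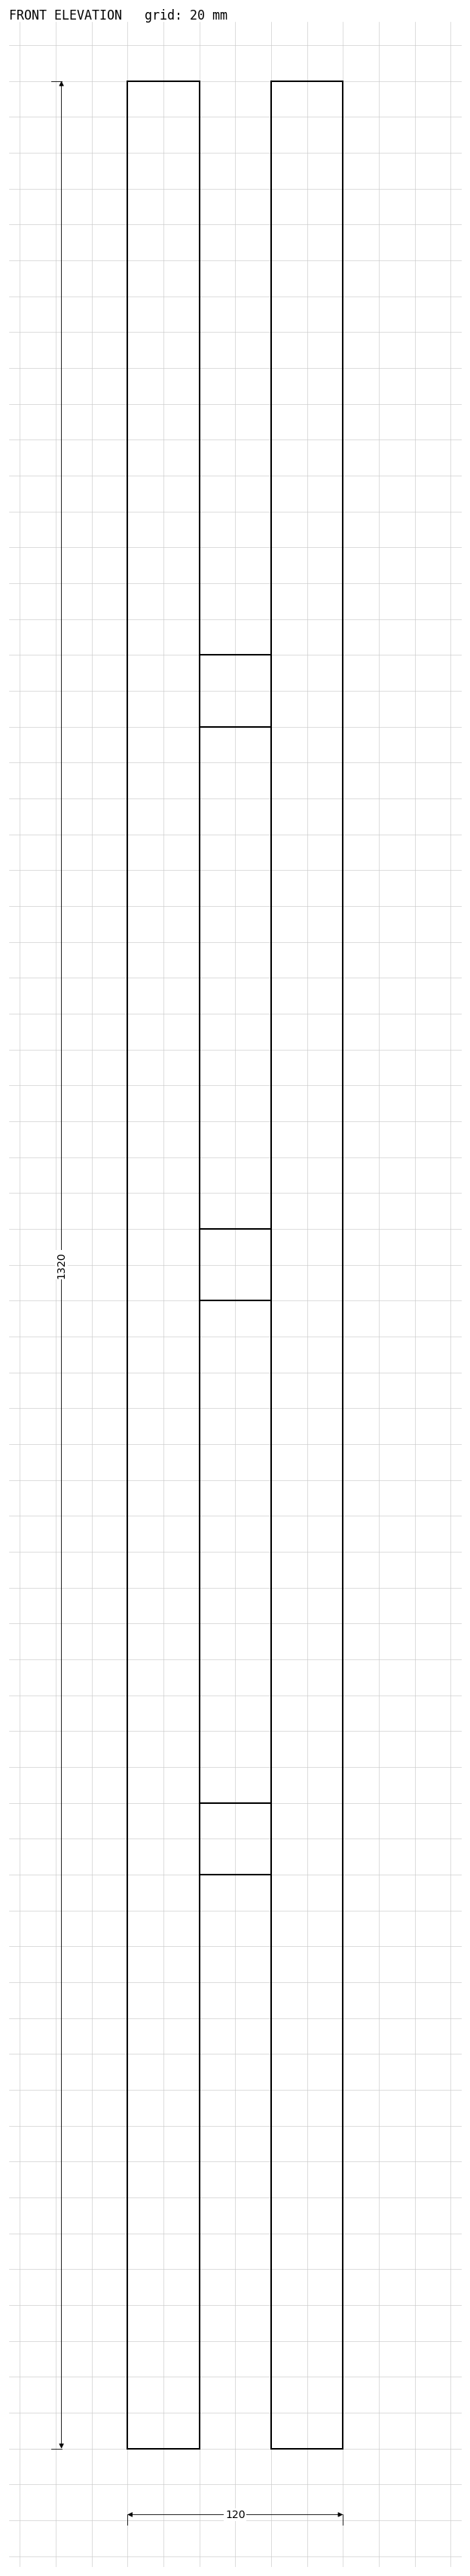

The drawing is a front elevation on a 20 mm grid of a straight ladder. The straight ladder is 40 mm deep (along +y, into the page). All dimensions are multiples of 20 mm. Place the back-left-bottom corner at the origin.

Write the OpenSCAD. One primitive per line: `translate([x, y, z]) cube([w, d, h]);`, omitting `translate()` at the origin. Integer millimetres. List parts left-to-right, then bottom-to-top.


cube([40, 40, 1320]);
translate([40, 0, 320]) cube([40, 40, 40]);
translate([40, 0, 640]) cube([40, 40, 40]);
translate([40, 0, 960]) cube([40, 40, 40]);
translate([80, 0, 0]) cube([40, 40, 1320]);


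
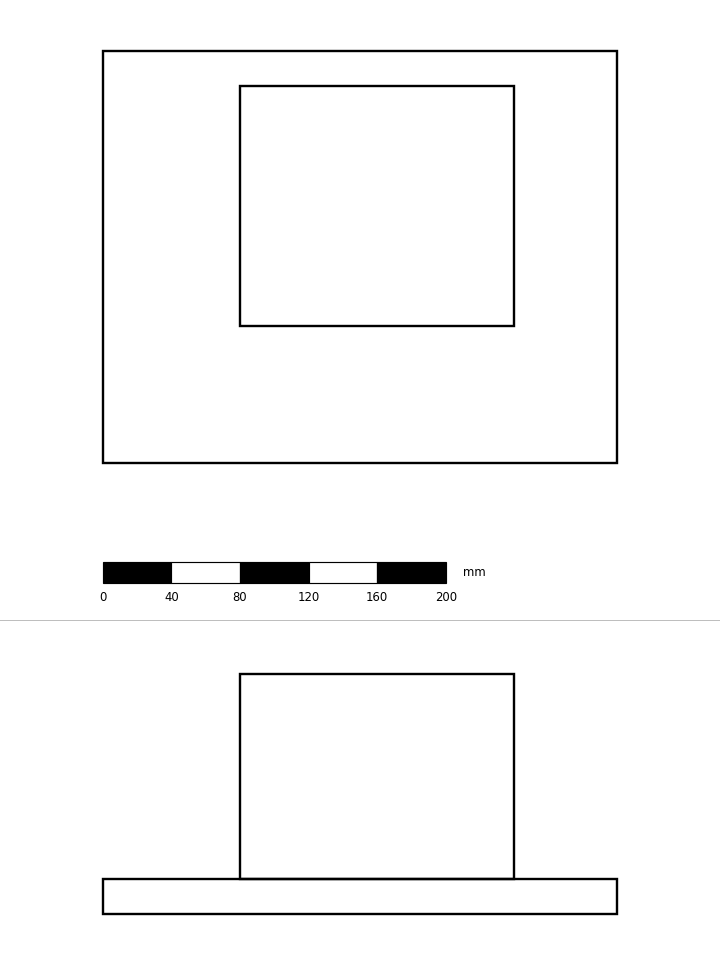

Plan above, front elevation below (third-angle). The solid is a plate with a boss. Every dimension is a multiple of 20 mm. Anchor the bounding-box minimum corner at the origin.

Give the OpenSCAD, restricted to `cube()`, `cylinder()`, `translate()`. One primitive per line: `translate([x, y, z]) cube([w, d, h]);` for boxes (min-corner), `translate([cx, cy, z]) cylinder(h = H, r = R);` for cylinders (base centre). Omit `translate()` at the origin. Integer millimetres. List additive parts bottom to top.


cube([300, 240, 20]);
translate([80, 80, 20]) cube([160, 140, 120]);


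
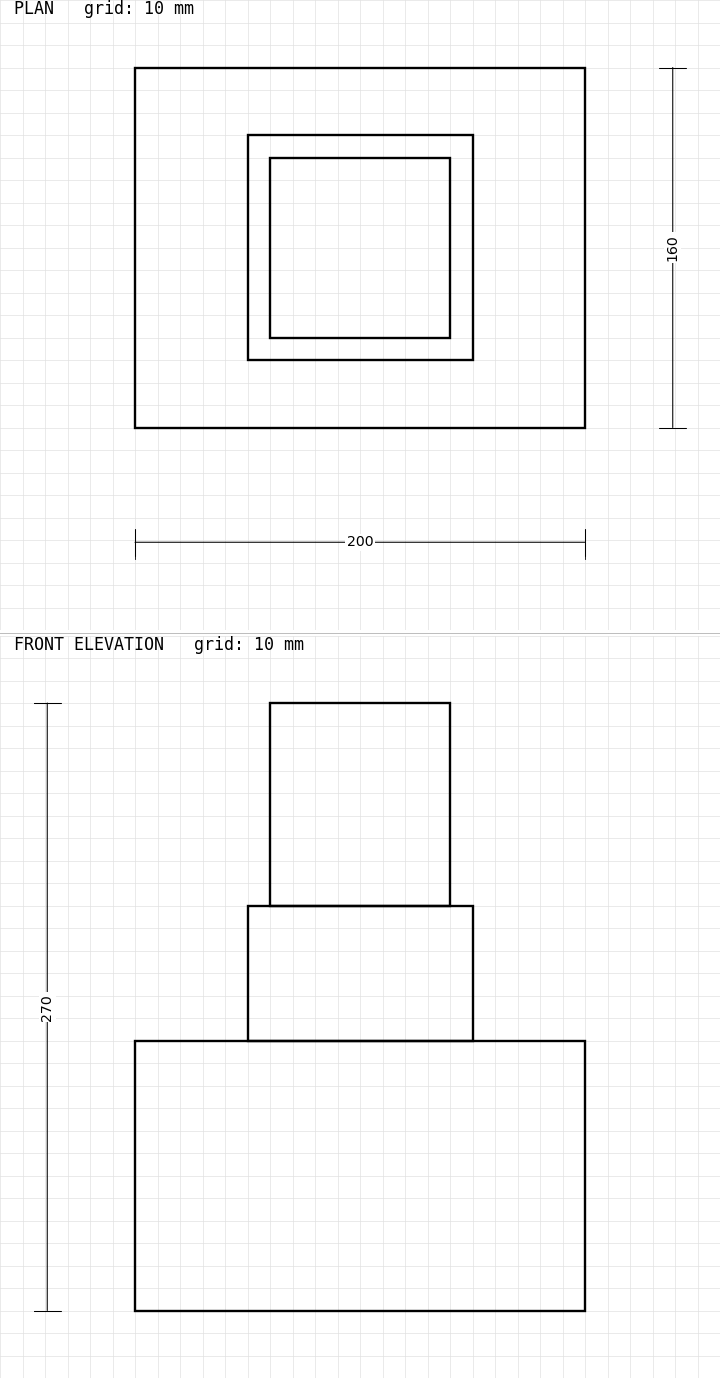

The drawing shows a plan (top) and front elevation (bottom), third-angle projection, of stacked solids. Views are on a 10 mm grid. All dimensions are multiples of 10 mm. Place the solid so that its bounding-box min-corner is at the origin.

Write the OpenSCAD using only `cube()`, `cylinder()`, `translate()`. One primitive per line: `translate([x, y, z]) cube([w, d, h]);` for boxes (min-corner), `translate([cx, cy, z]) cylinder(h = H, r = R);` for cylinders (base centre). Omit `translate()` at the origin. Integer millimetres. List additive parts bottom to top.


cube([200, 160, 120]);
translate([50, 30, 120]) cube([100, 100, 60]);
translate([60, 40, 180]) cube([80, 80, 90]);


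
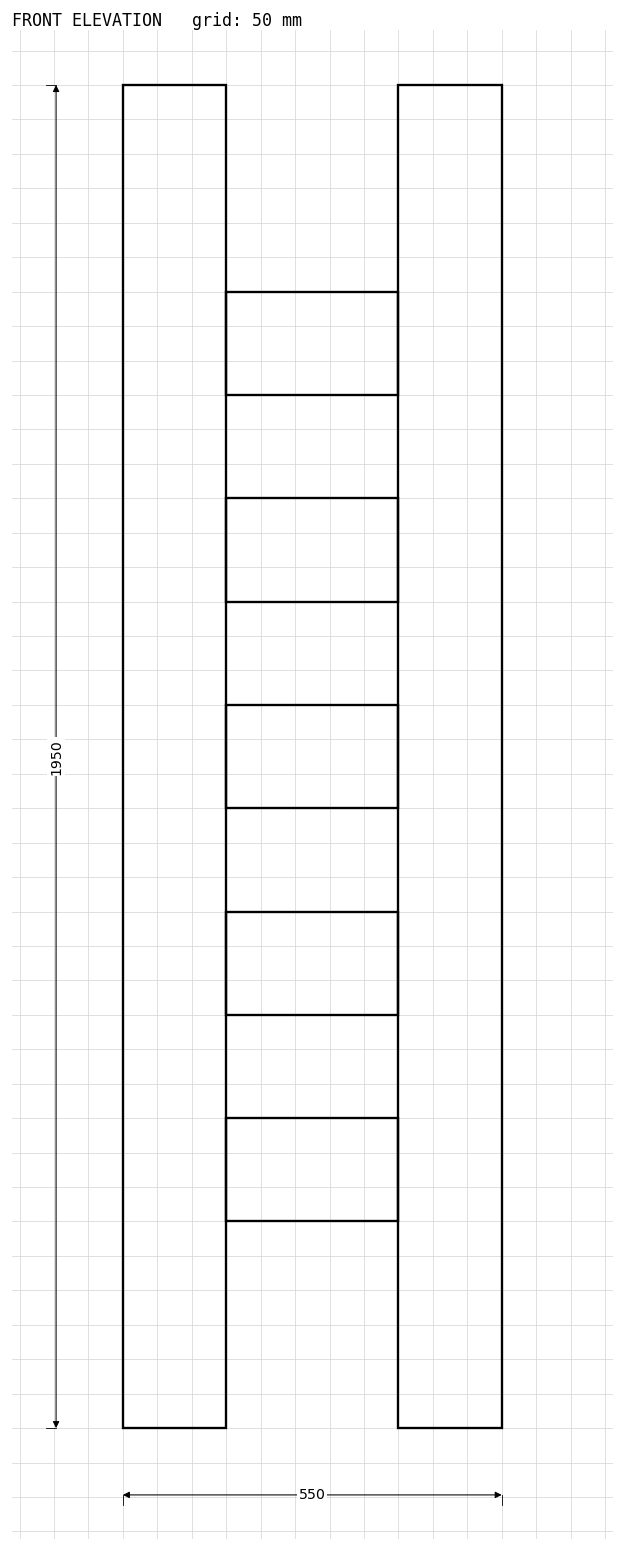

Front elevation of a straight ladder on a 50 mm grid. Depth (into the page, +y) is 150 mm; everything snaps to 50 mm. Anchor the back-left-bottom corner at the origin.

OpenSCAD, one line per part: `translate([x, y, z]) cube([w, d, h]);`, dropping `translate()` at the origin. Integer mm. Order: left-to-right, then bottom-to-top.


cube([150, 150, 1950]);
translate([150, 0, 300]) cube([250, 150, 150]);
translate([150, 0, 600]) cube([250, 150, 150]);
translate([150, 0, 900]) cube([250, 150, 150]);
translate([150, 0, 1200]) cube([250, 150, 150]);
translate([150, 0, 1500]) cube([250, 150, 150]);
translate([400, 0, 0]) cube([150, 150, 1950]);
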